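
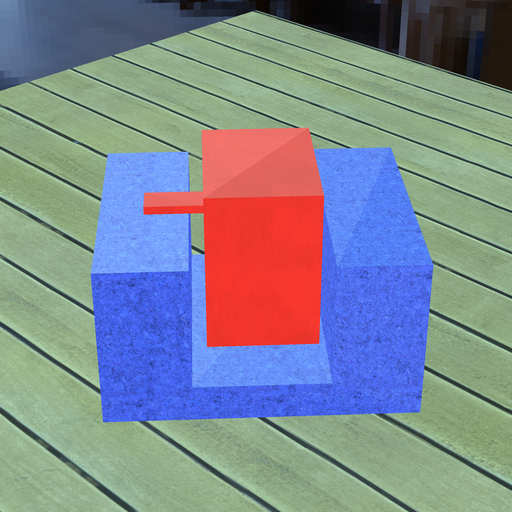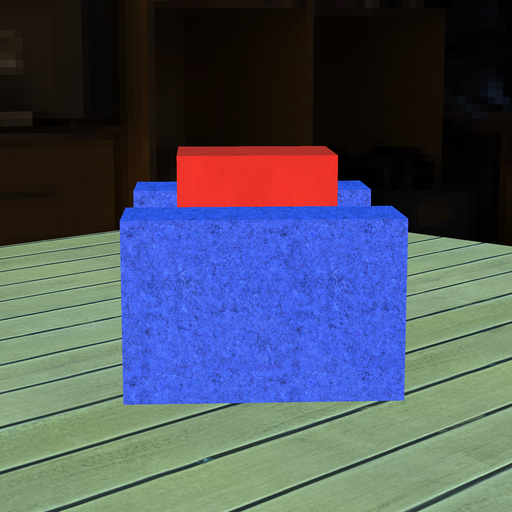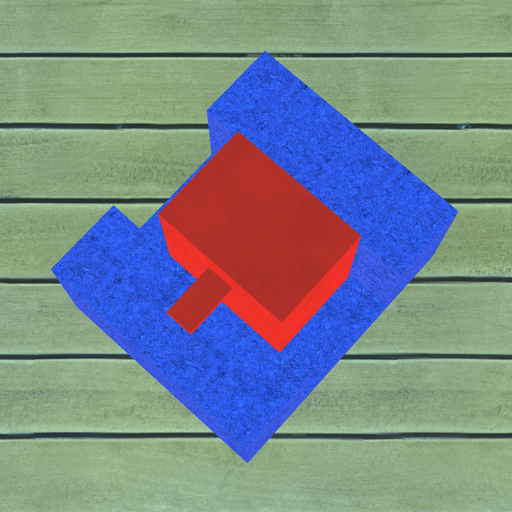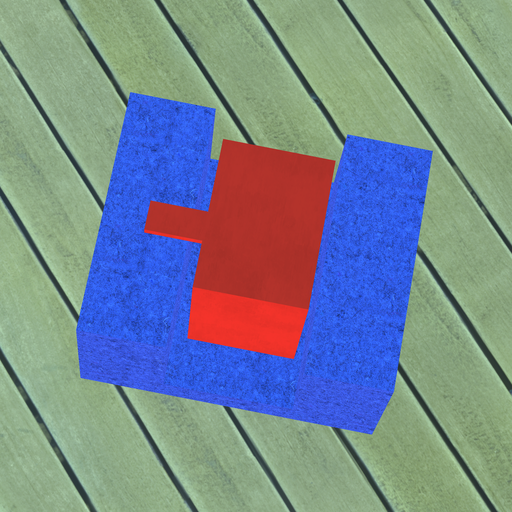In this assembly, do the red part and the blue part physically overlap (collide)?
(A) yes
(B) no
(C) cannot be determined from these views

(B) no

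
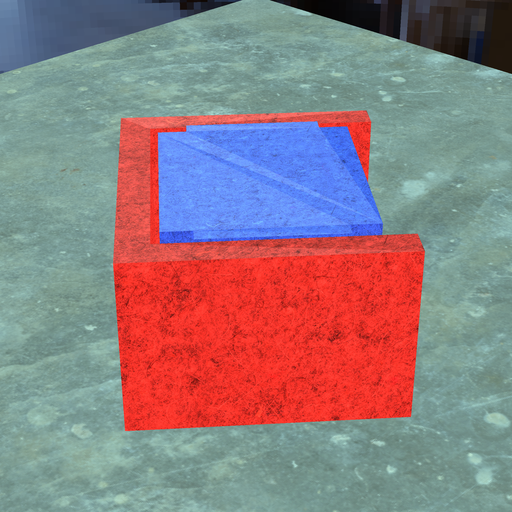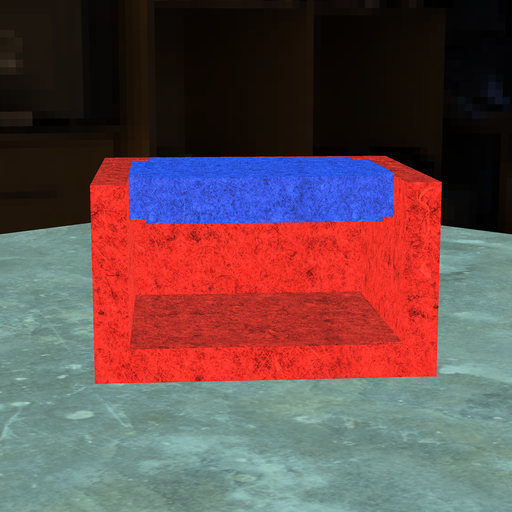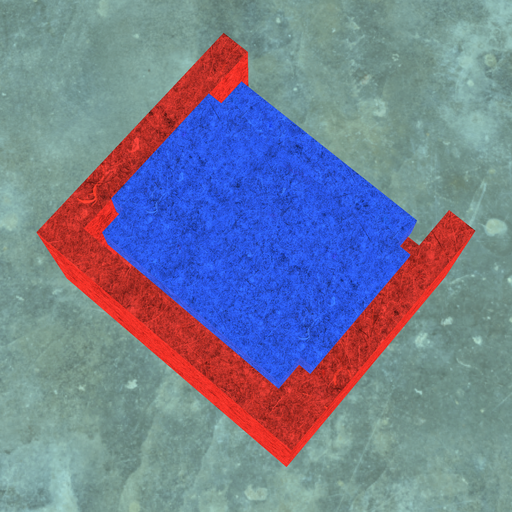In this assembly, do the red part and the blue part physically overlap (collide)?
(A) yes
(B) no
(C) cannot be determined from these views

(B) no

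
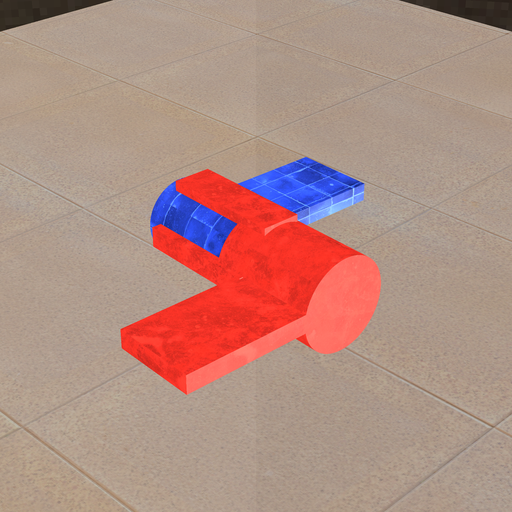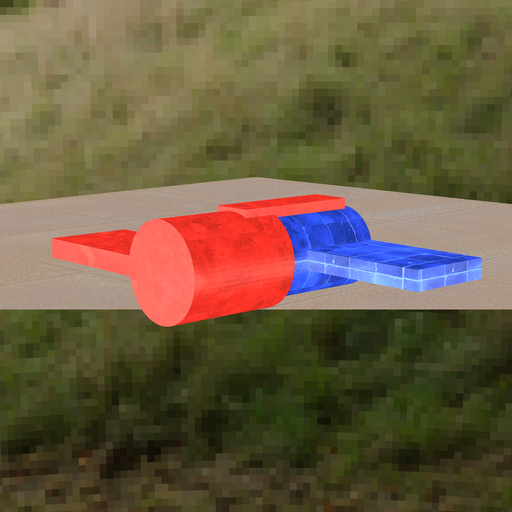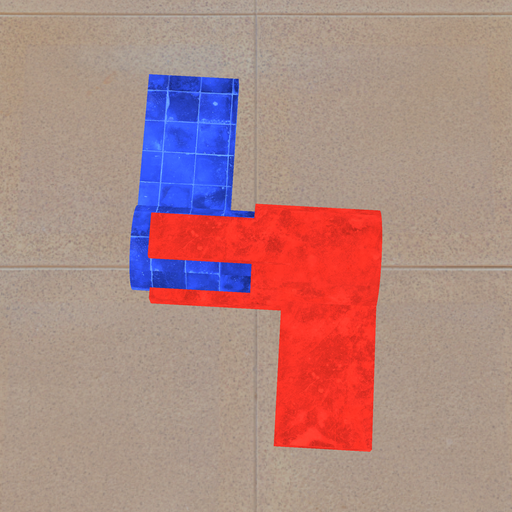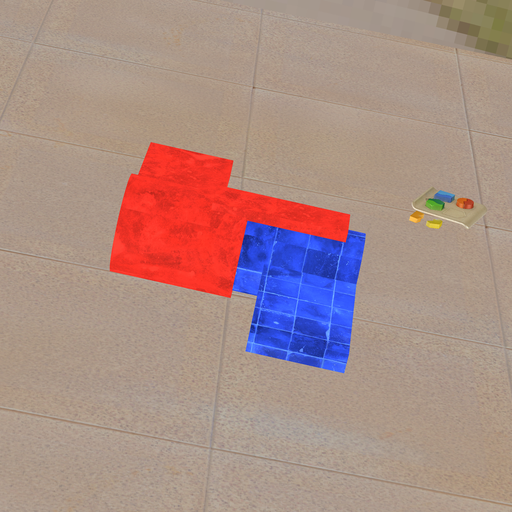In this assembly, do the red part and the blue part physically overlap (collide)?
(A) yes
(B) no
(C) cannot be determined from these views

(A) yes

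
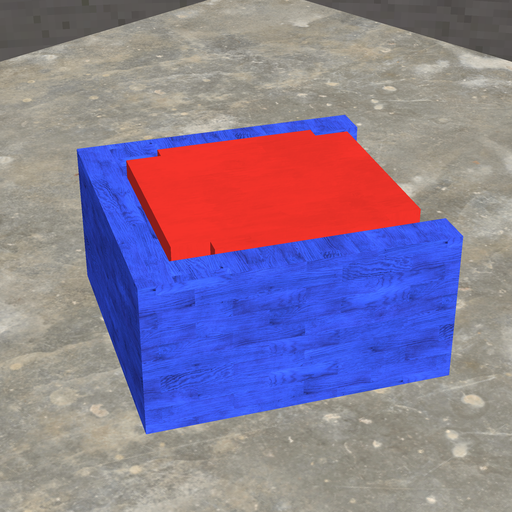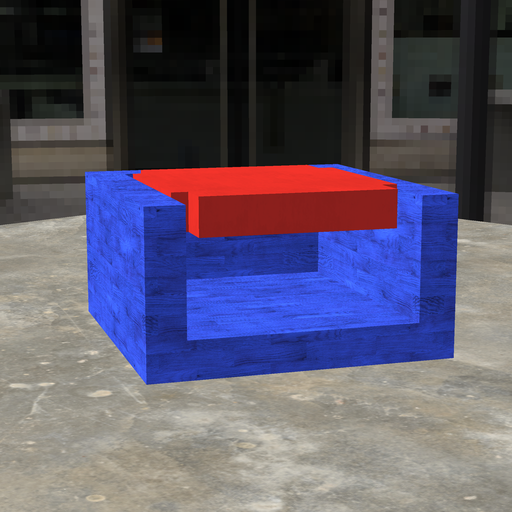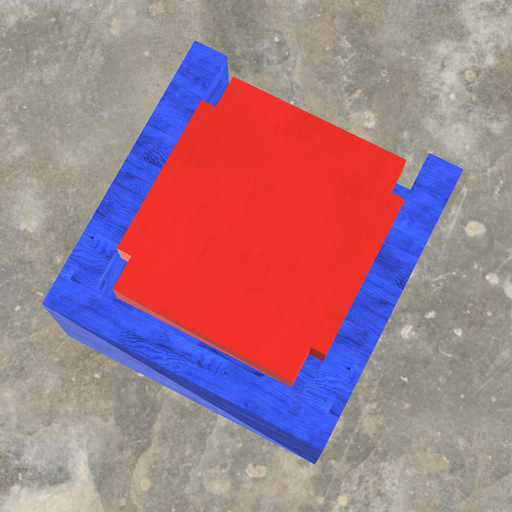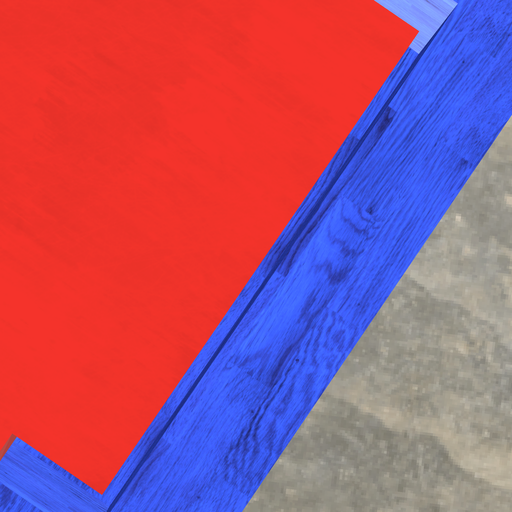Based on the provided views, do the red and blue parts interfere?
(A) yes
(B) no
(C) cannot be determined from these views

(B) no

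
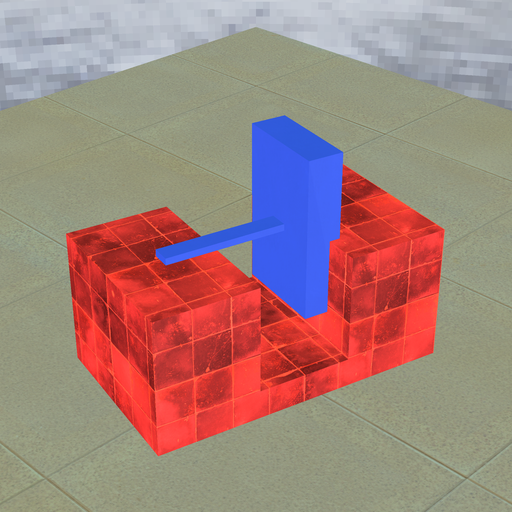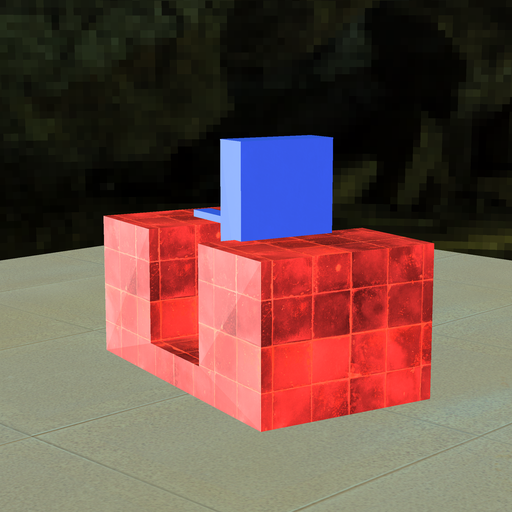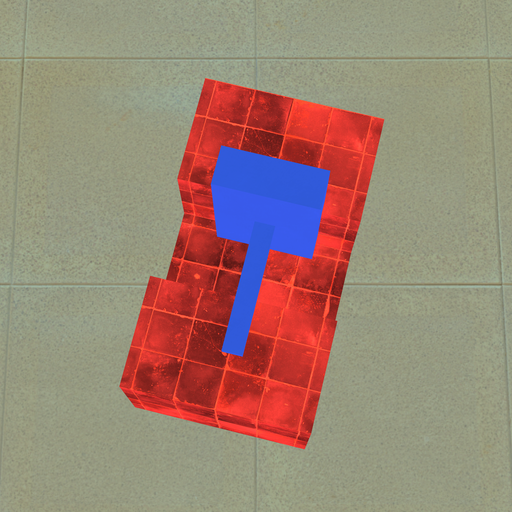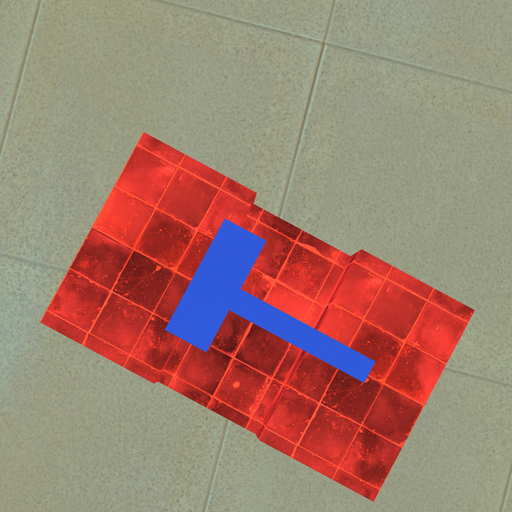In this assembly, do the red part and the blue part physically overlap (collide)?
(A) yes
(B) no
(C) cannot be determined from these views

(A) yes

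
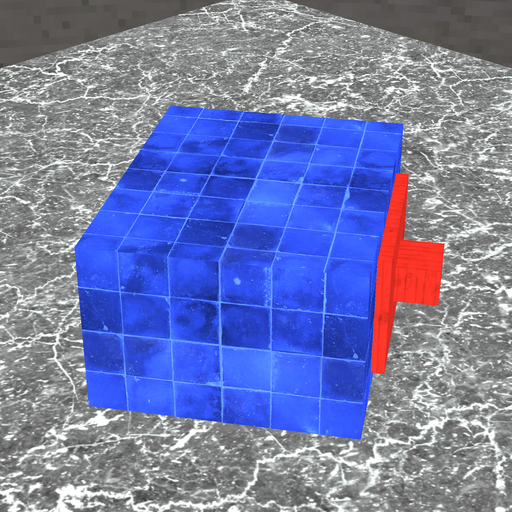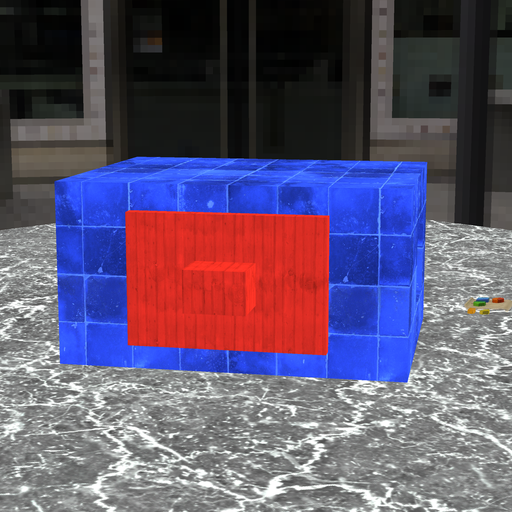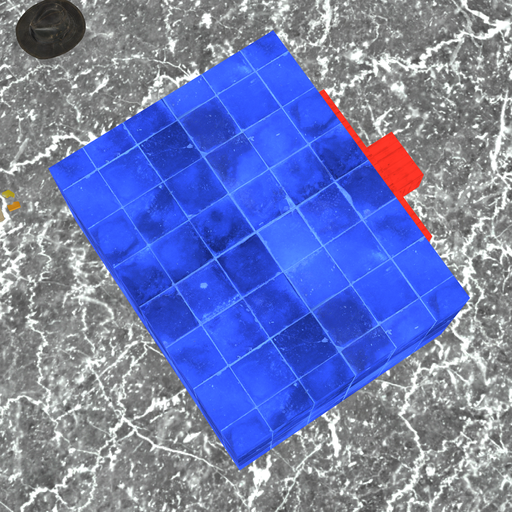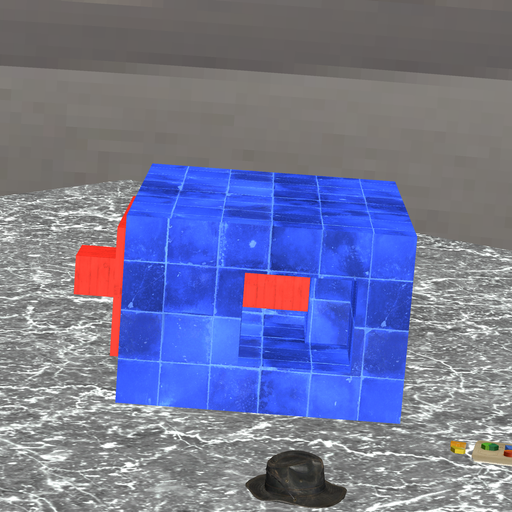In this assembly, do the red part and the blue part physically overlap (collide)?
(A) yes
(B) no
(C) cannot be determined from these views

(A) yes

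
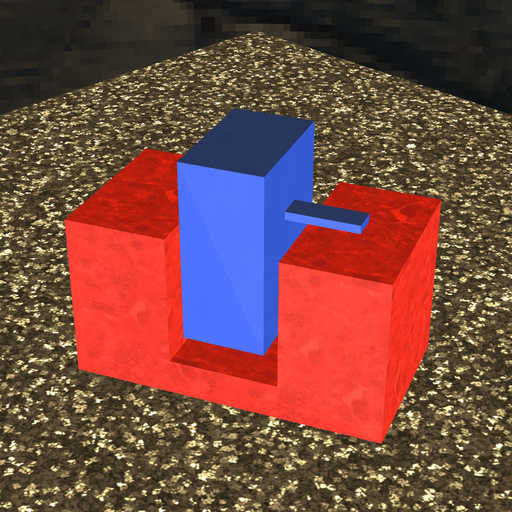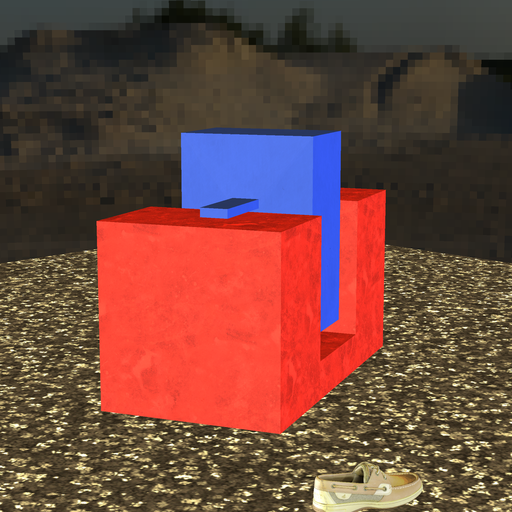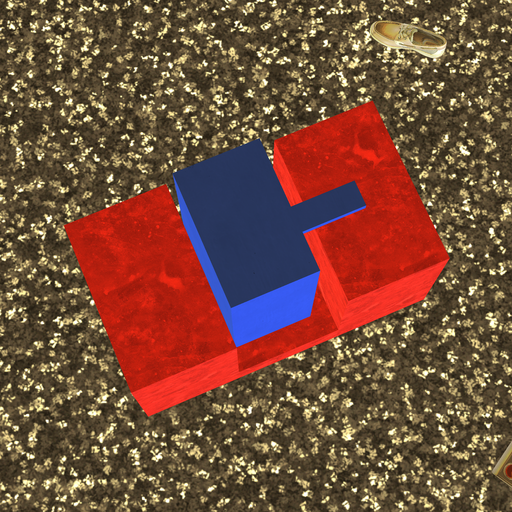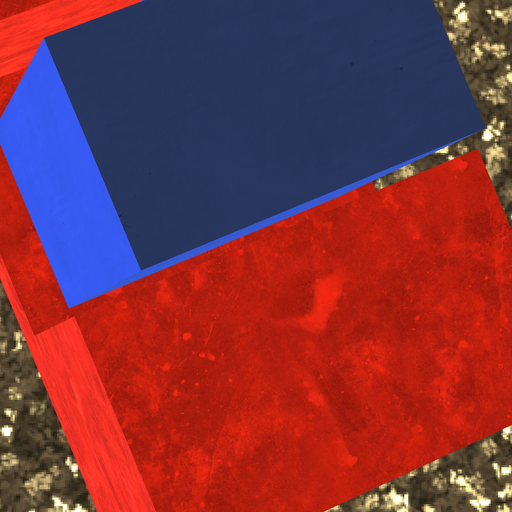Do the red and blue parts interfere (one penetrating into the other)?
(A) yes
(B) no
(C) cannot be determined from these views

(B) no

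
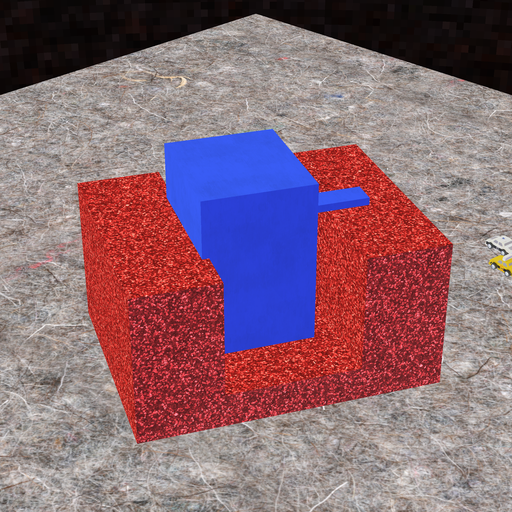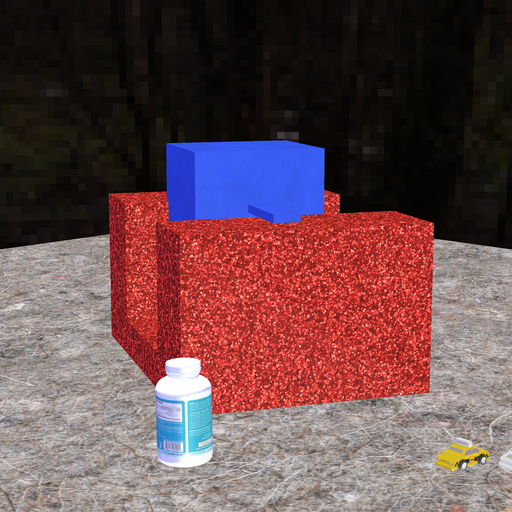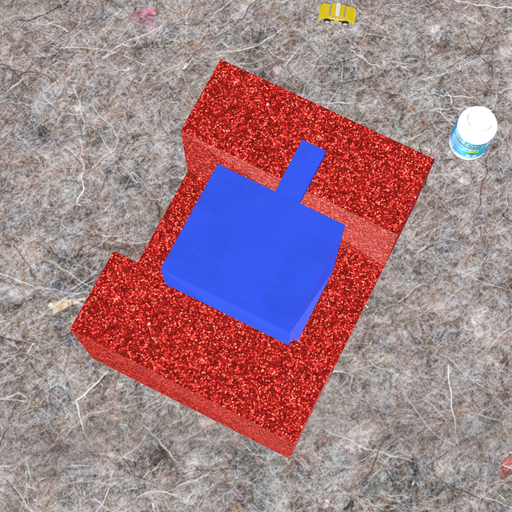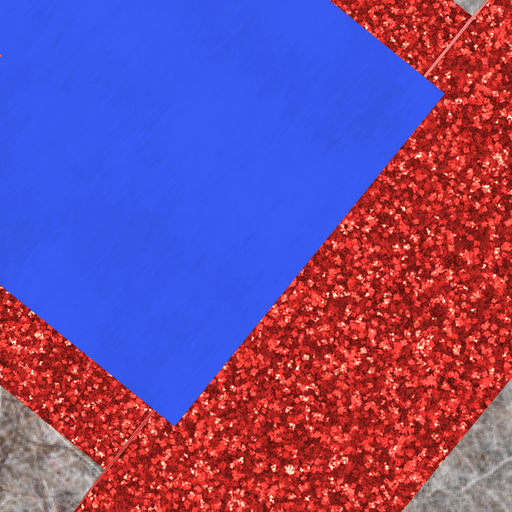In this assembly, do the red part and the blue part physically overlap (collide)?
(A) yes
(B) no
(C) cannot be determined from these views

(A) yes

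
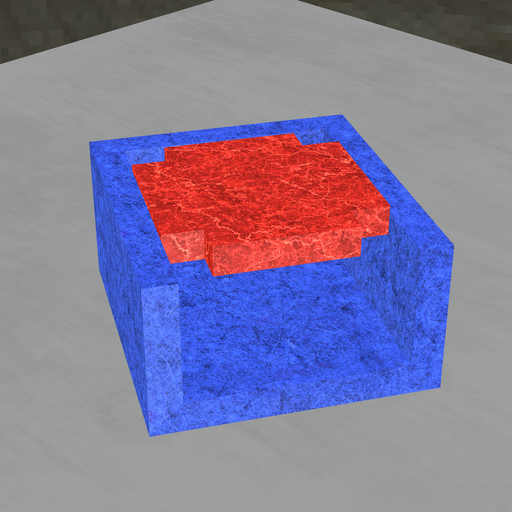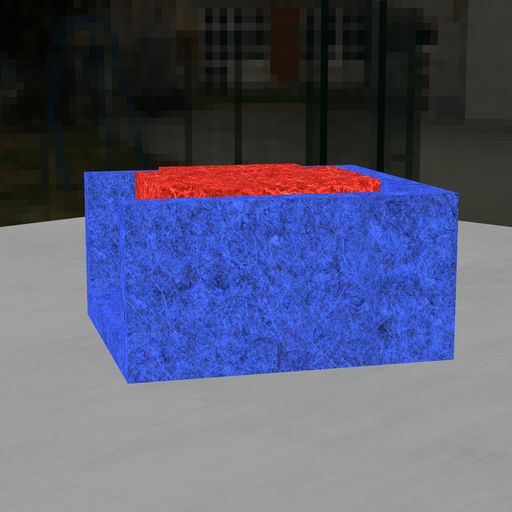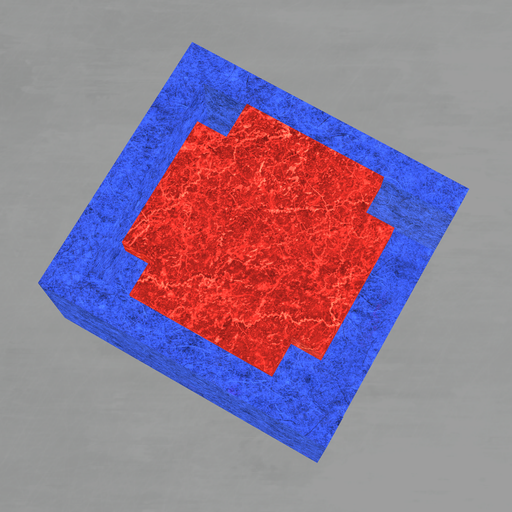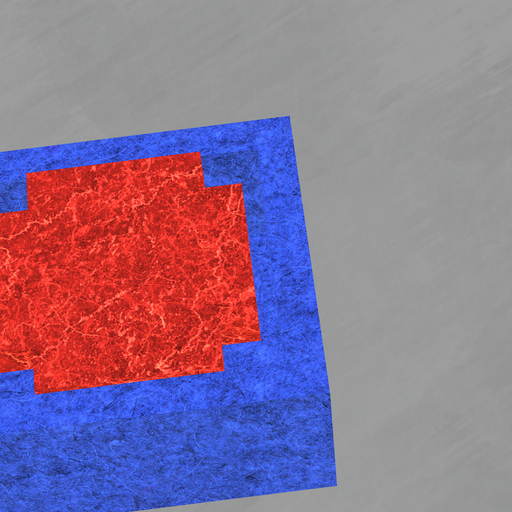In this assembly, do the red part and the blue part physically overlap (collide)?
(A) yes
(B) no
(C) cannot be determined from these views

(B) no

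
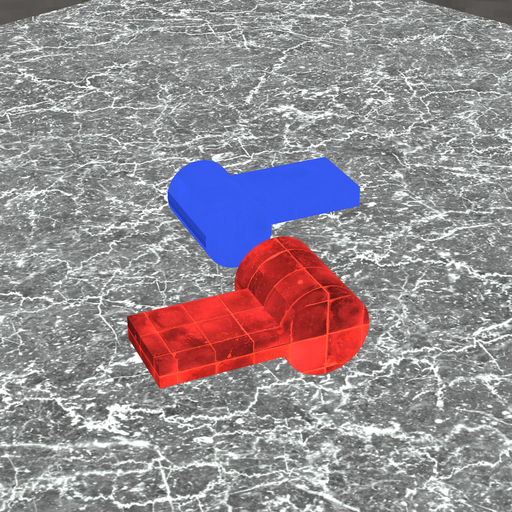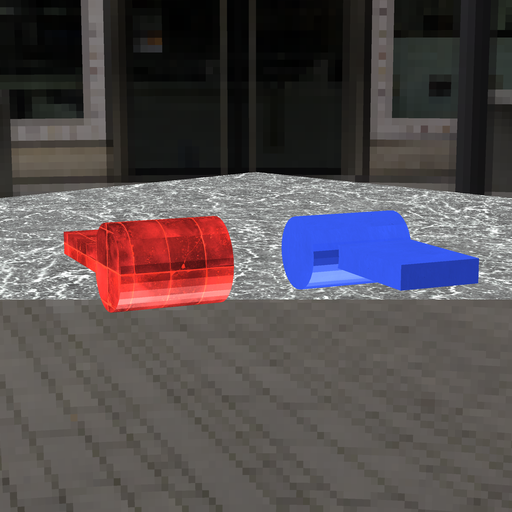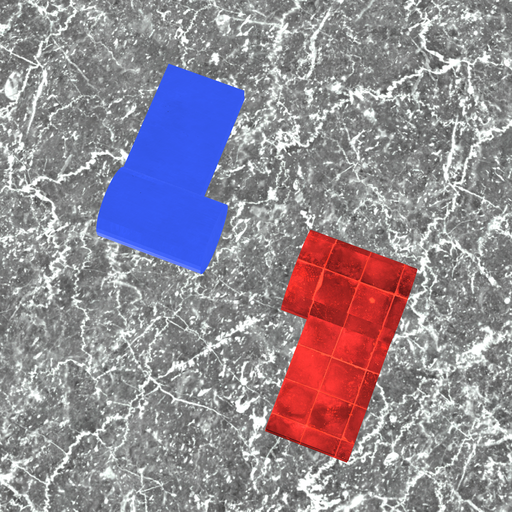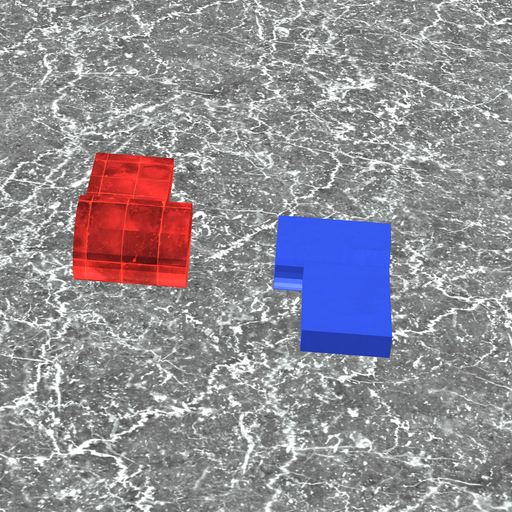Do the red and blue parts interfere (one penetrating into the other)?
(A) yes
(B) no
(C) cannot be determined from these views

(B) no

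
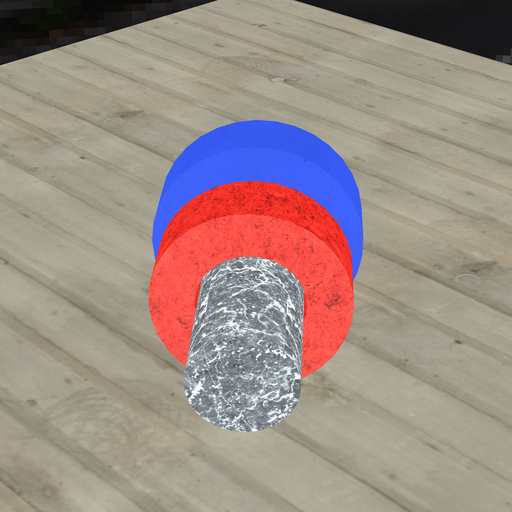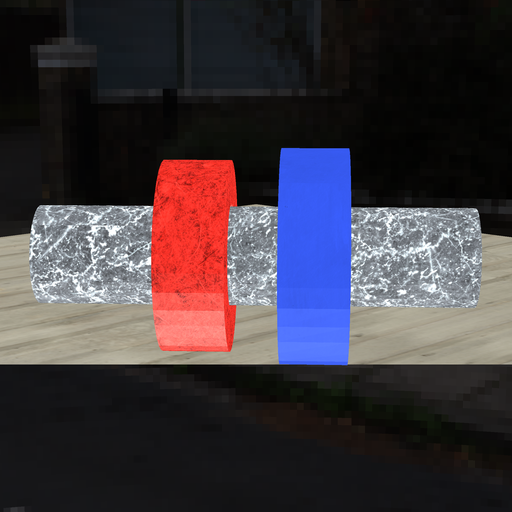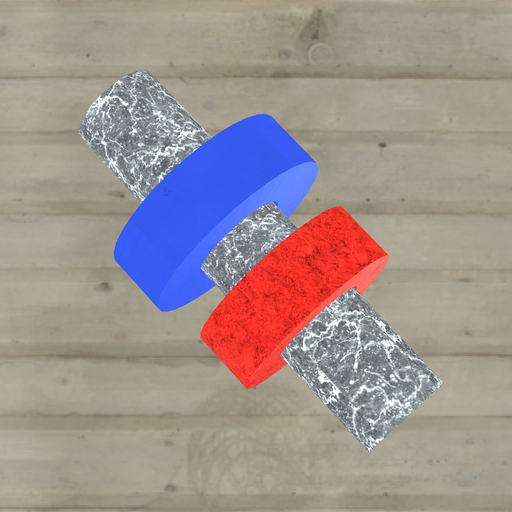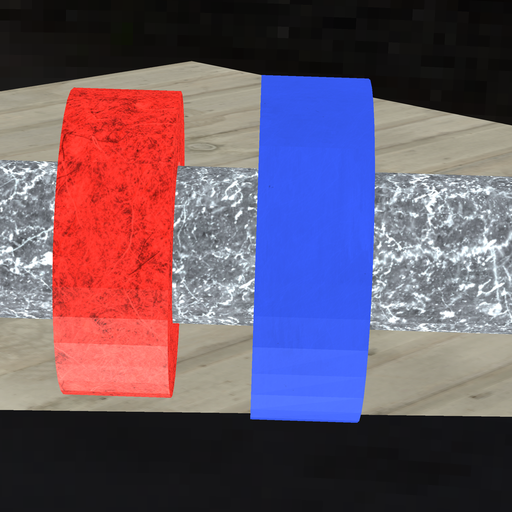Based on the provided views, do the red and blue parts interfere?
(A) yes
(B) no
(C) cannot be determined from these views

(B) no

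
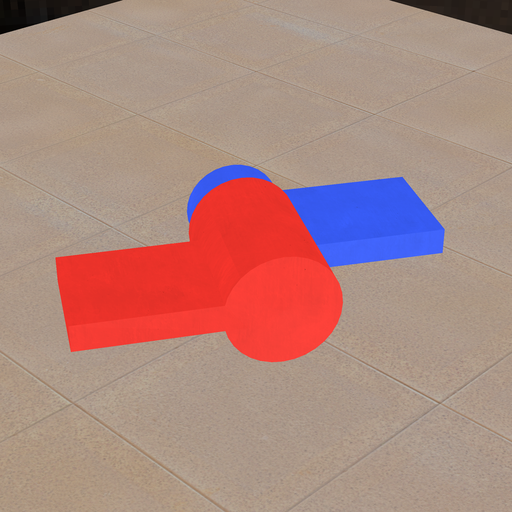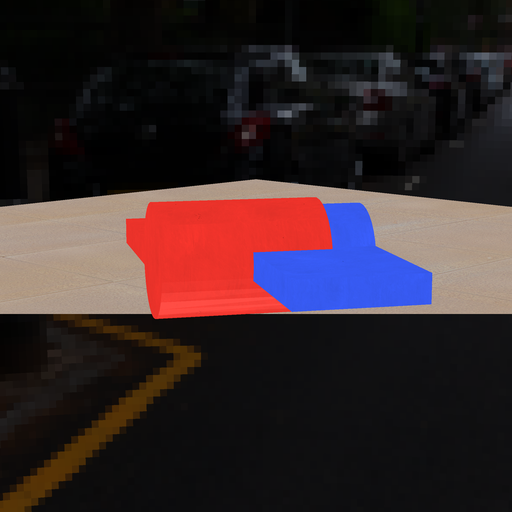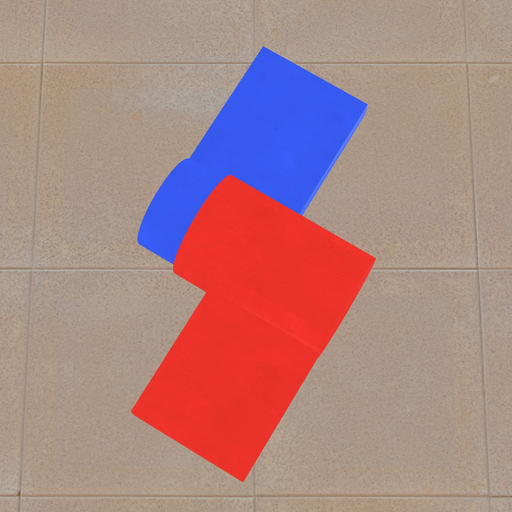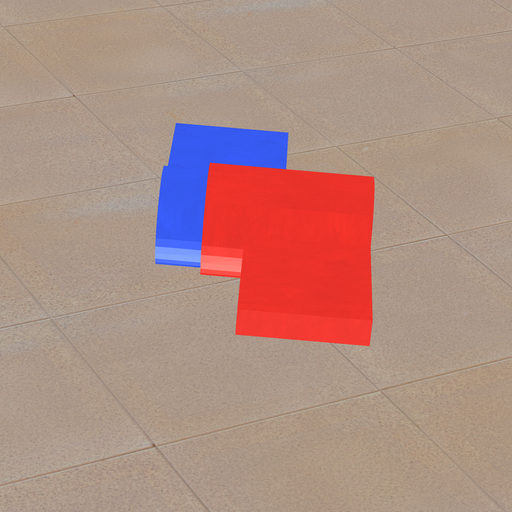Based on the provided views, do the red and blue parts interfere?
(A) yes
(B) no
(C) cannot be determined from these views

(A) yes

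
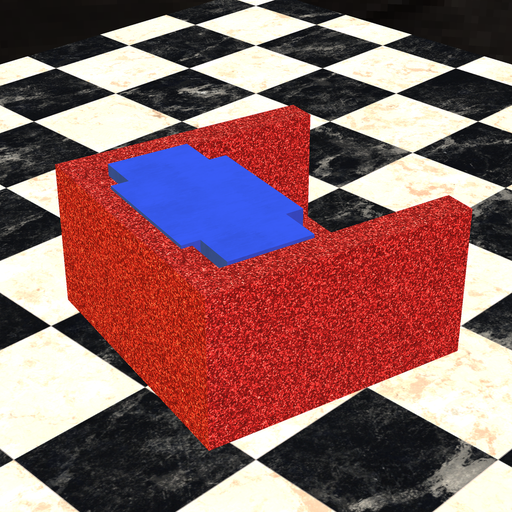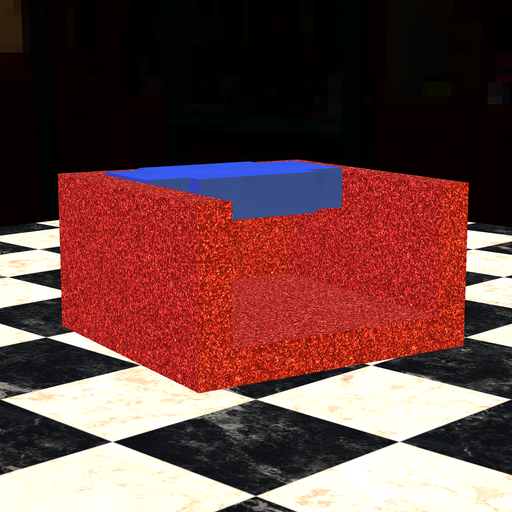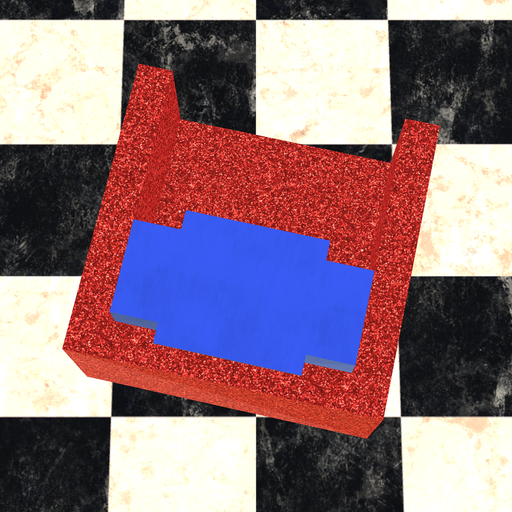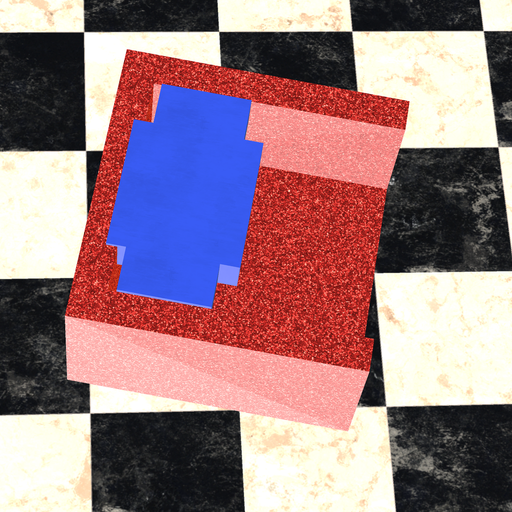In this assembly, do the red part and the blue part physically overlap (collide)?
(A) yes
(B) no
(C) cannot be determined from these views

(A) yes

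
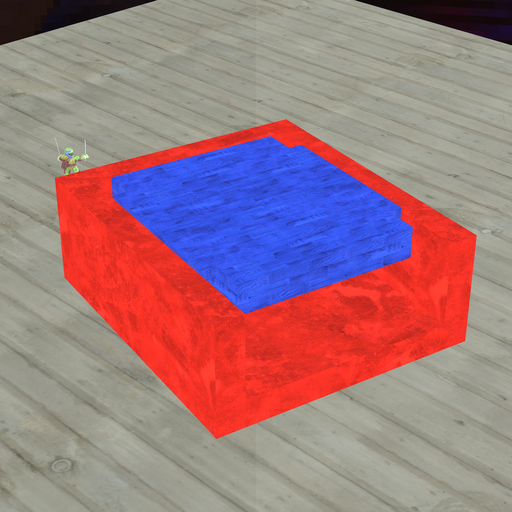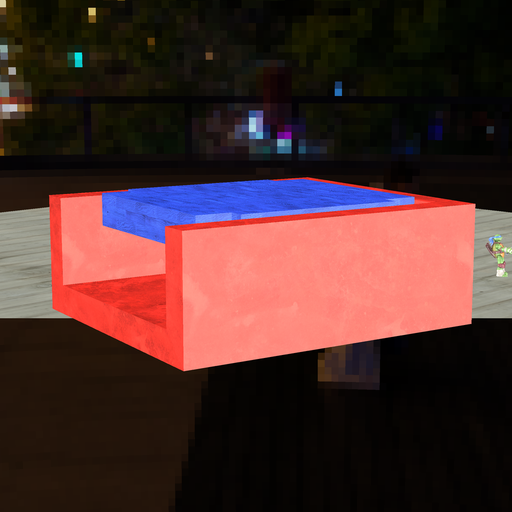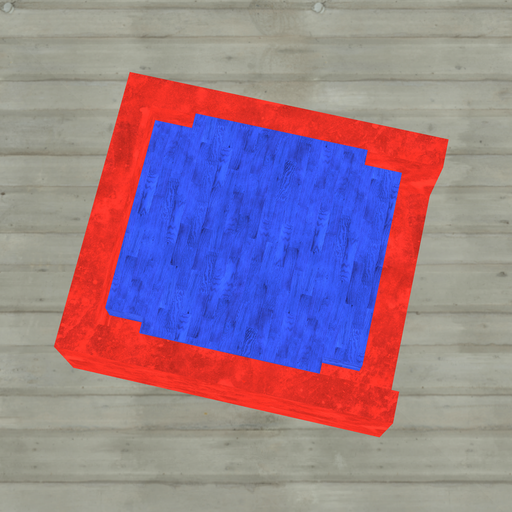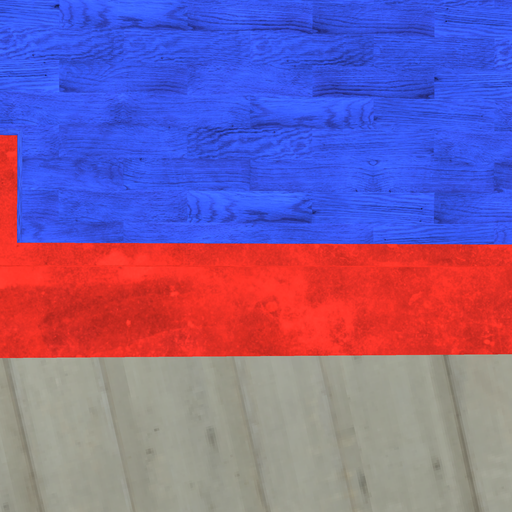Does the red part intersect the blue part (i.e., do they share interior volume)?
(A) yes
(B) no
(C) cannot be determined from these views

(B) no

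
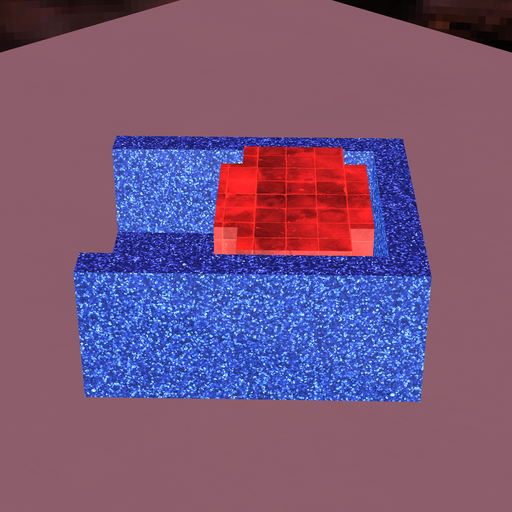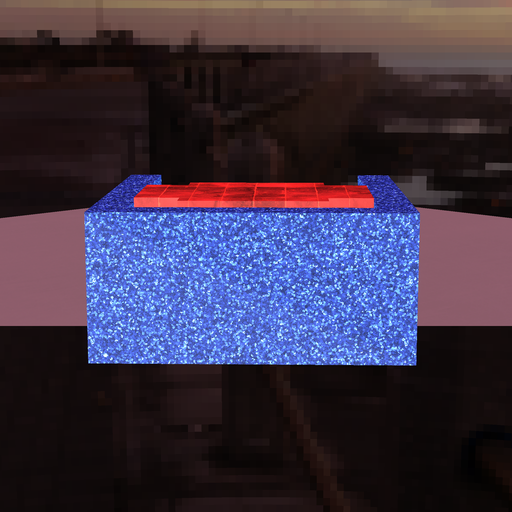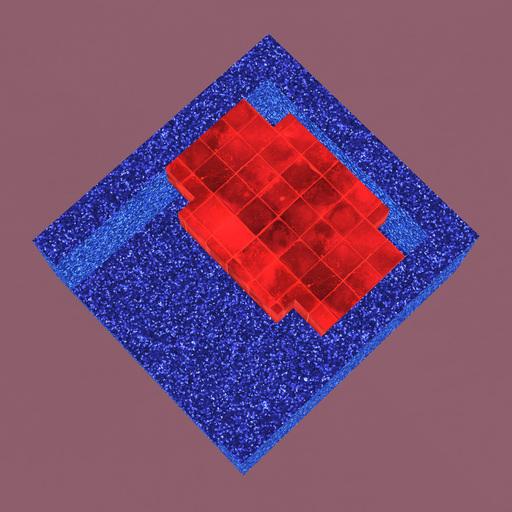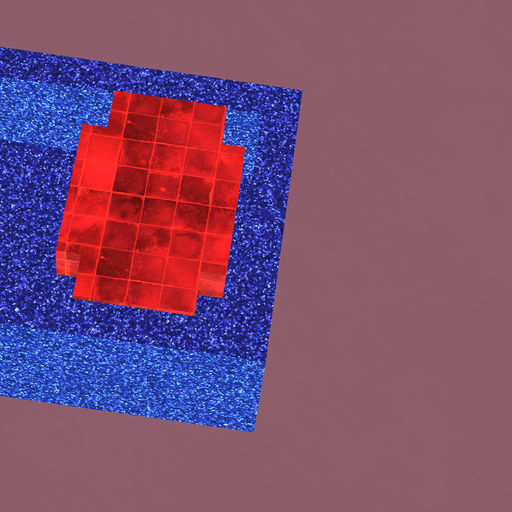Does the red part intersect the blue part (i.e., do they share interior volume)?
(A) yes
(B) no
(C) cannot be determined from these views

(B) no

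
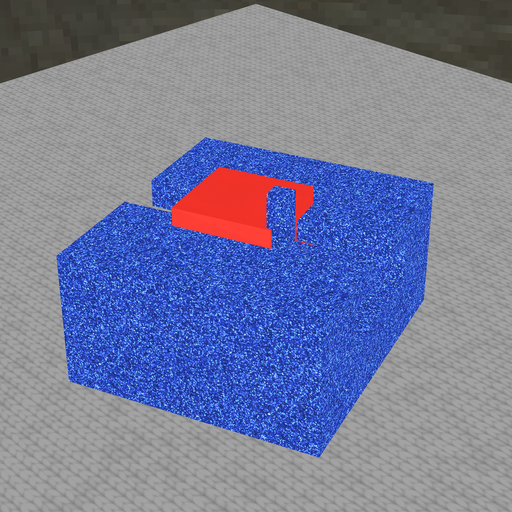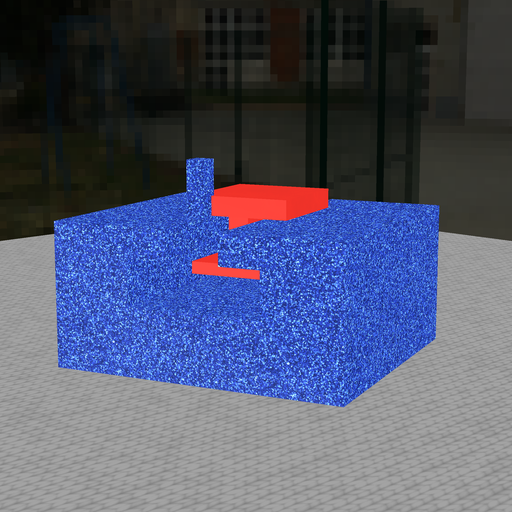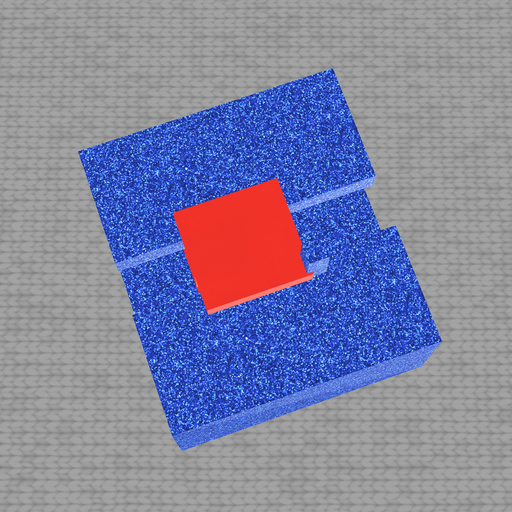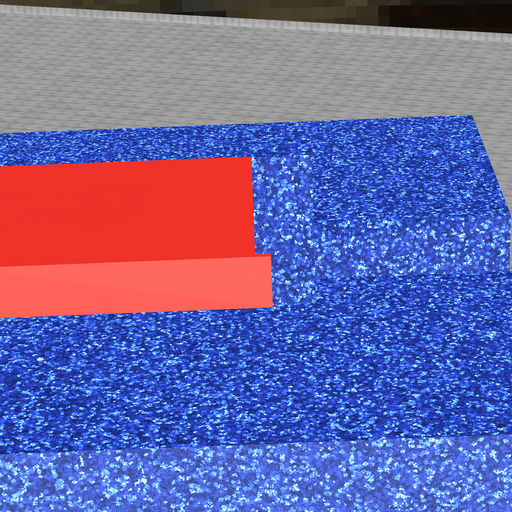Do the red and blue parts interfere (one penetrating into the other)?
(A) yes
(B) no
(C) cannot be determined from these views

(A) yes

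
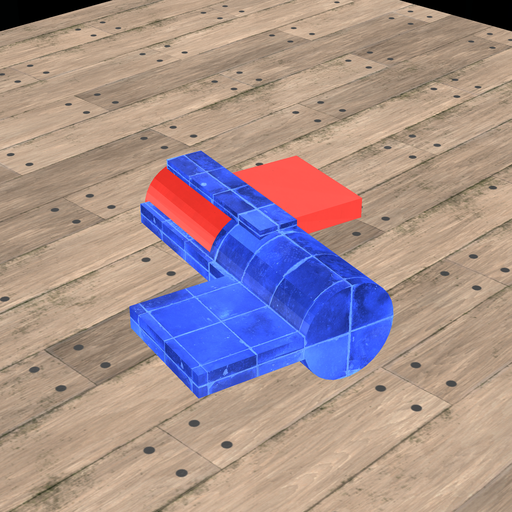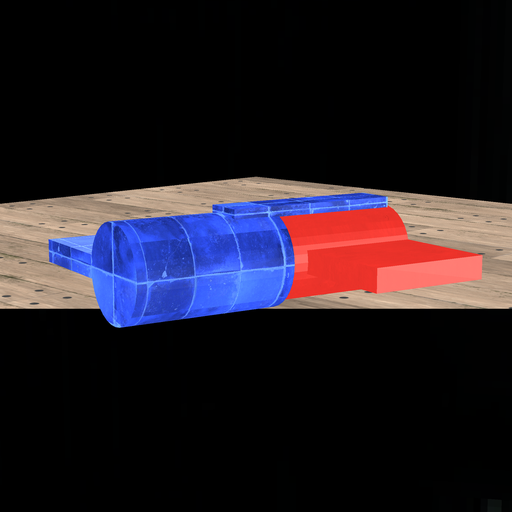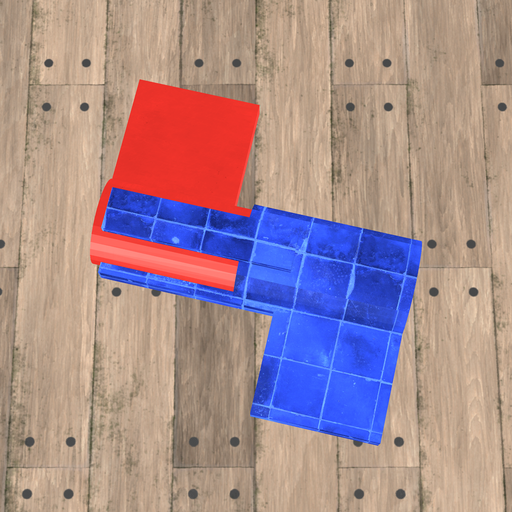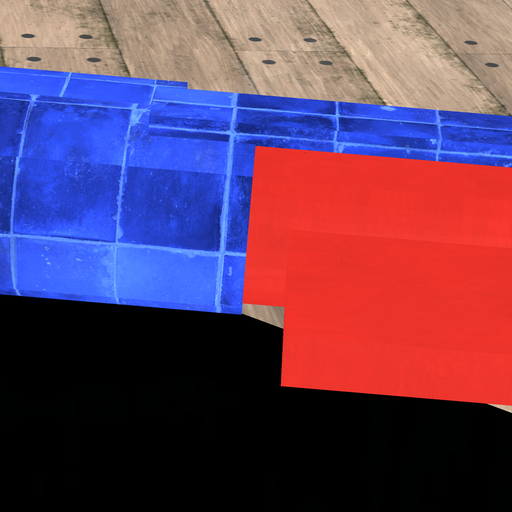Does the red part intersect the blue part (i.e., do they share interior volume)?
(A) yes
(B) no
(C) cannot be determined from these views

(A) yes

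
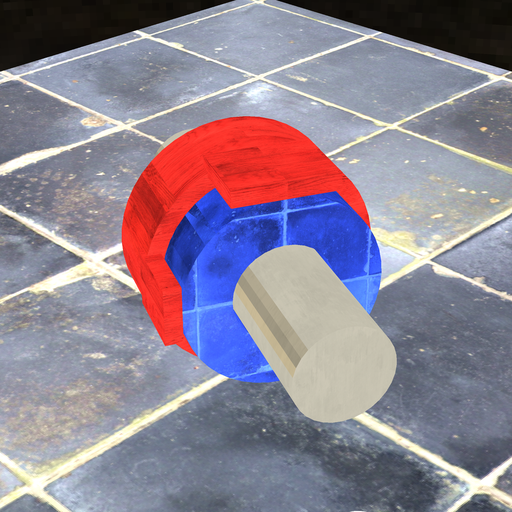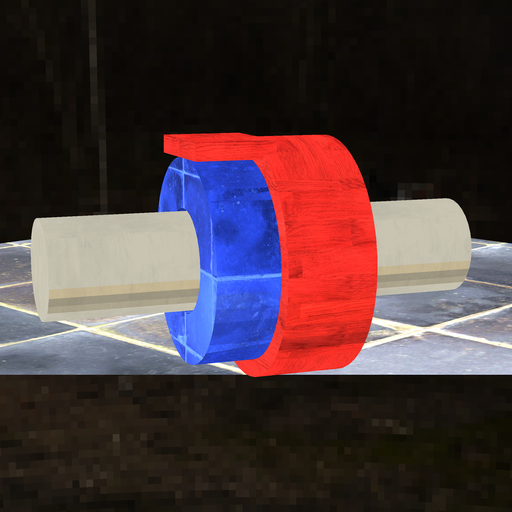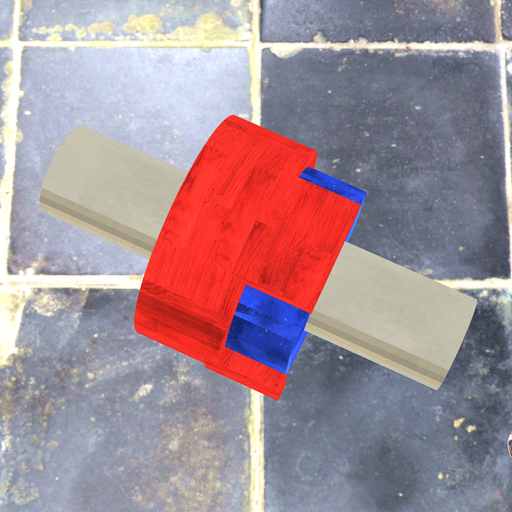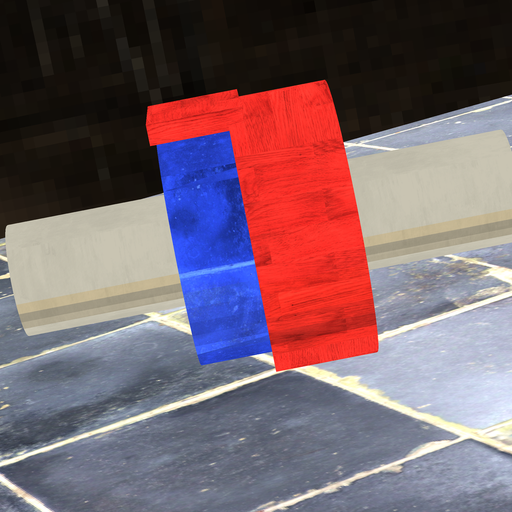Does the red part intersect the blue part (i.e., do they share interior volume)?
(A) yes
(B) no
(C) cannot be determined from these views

(A) yes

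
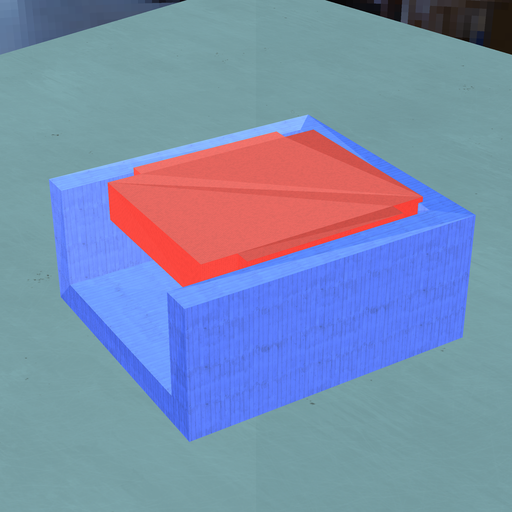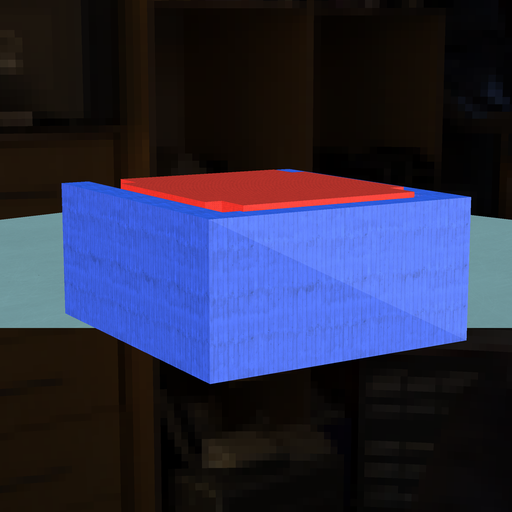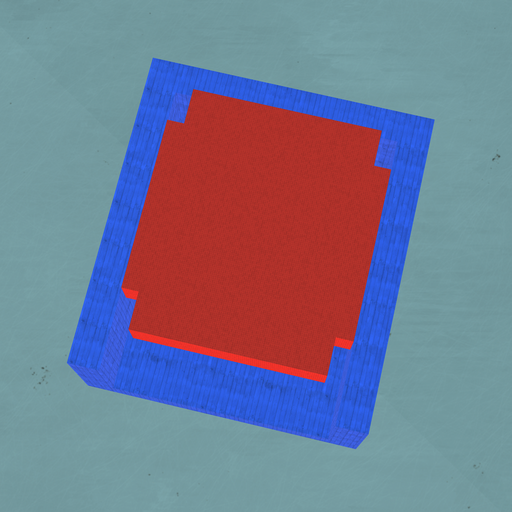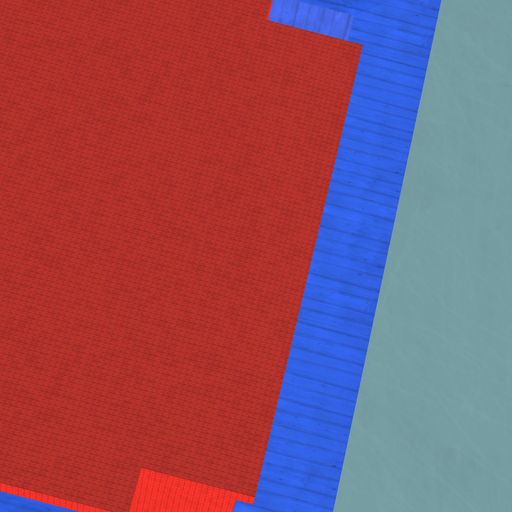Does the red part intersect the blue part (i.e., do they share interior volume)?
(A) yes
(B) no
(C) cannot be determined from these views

(A) yes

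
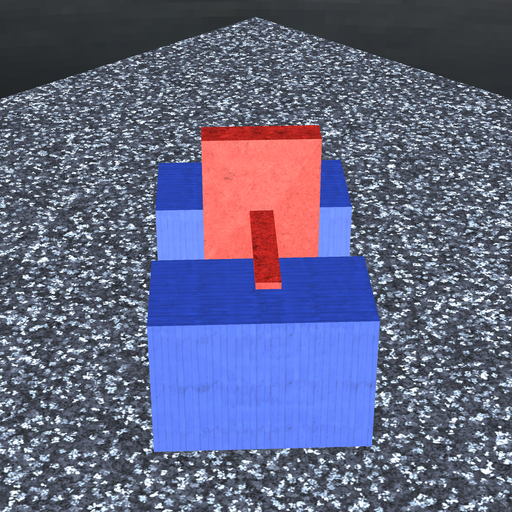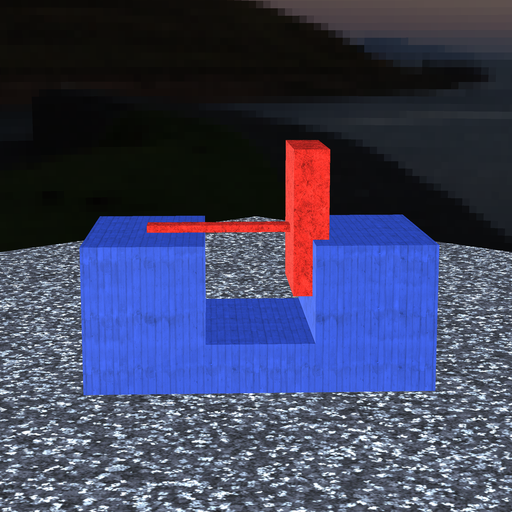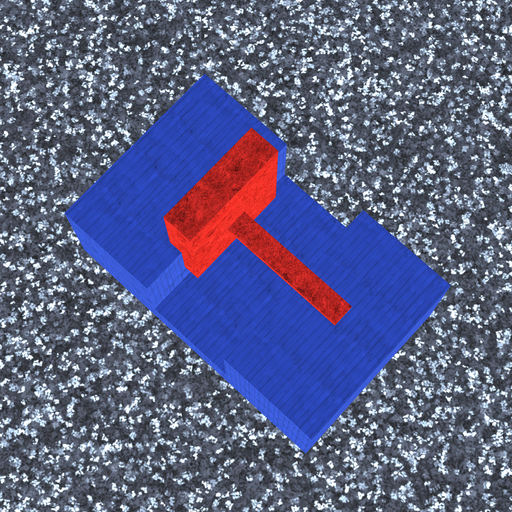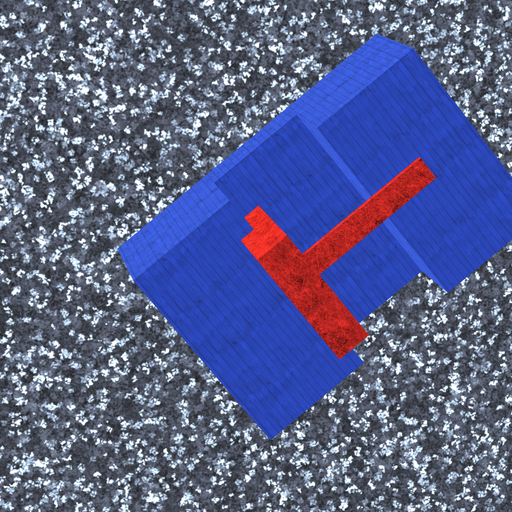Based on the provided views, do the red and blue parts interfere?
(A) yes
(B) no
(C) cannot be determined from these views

(A) yes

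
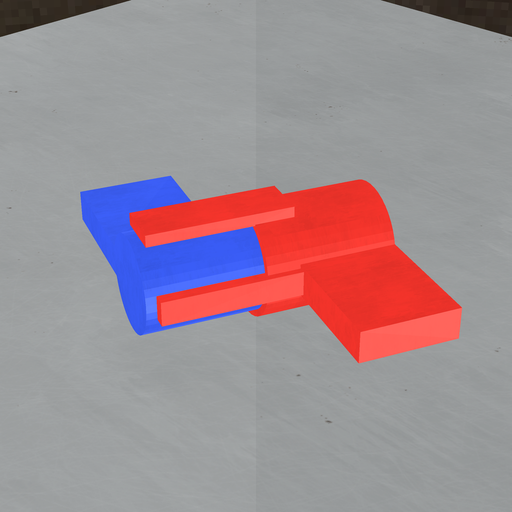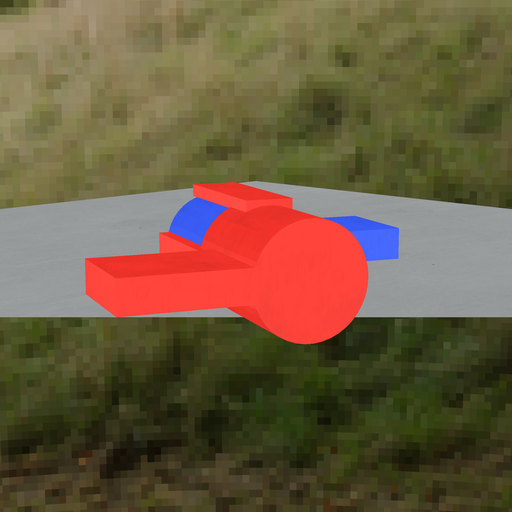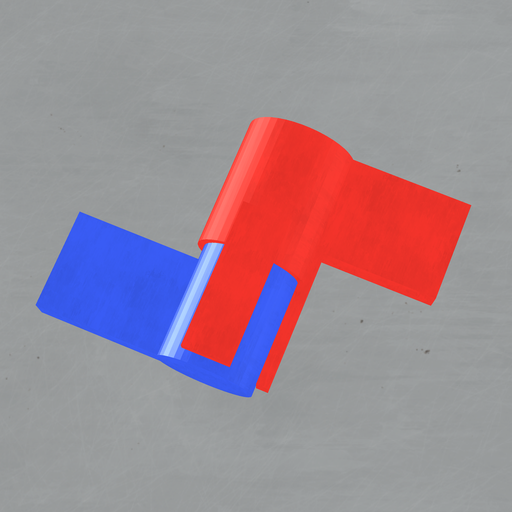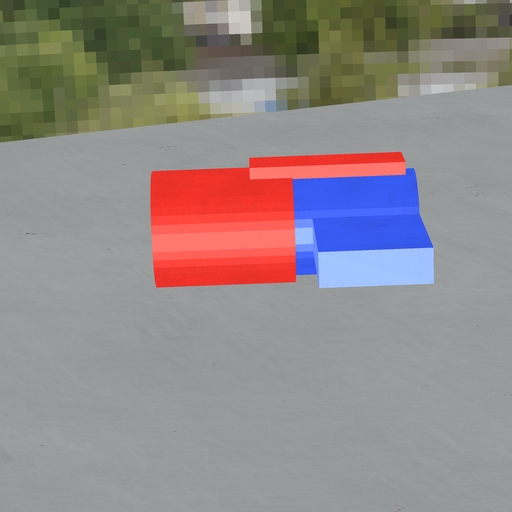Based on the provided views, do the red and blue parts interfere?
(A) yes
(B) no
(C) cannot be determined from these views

(A) yes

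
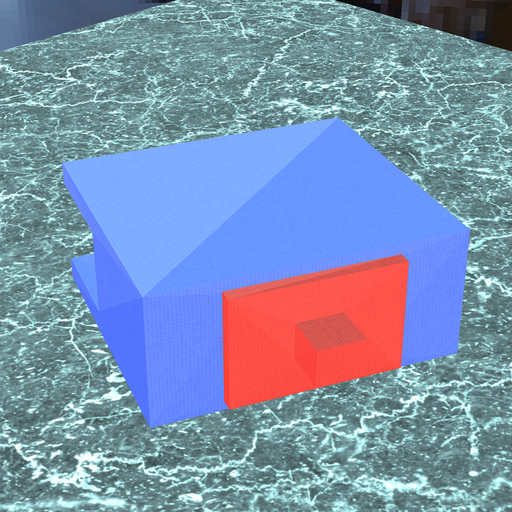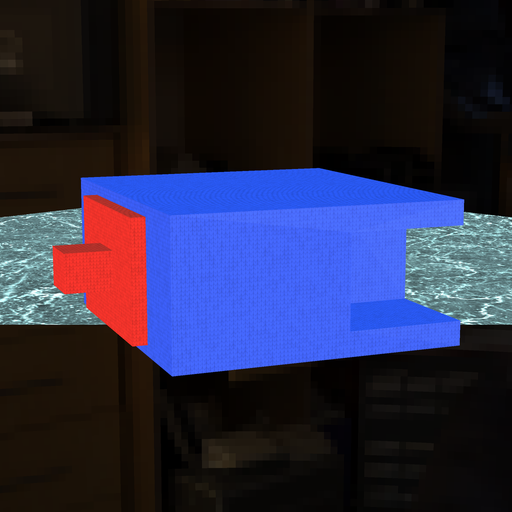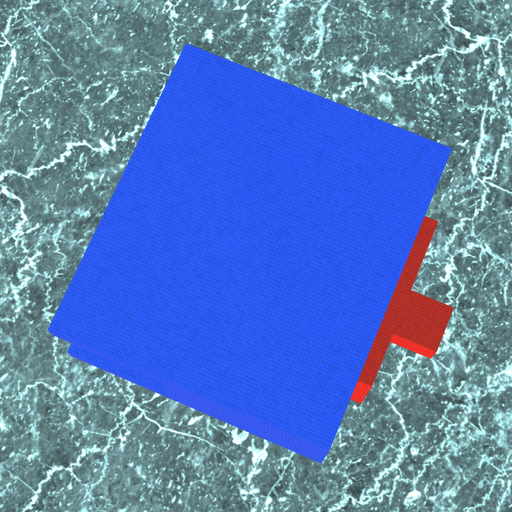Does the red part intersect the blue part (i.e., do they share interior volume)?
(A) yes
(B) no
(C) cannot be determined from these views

(C) cannot be determined from these views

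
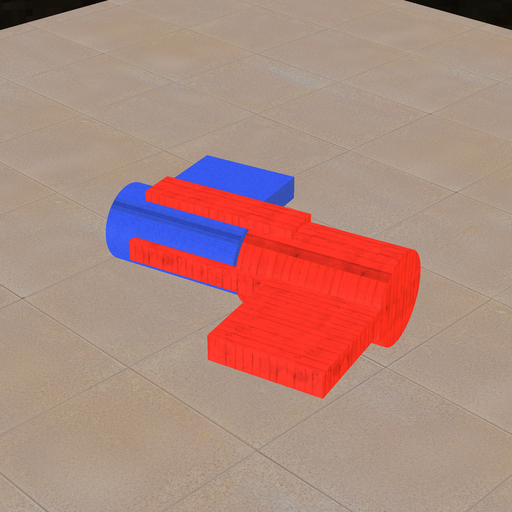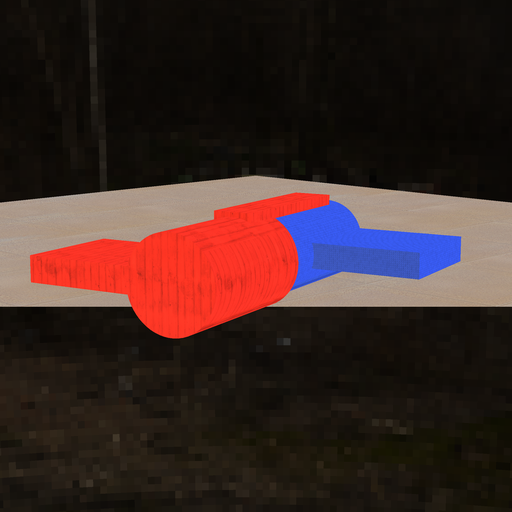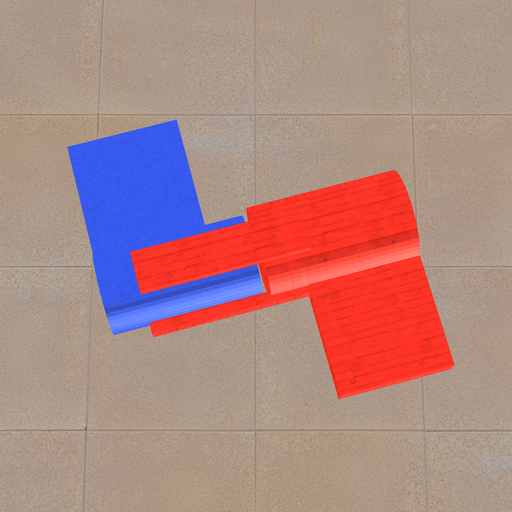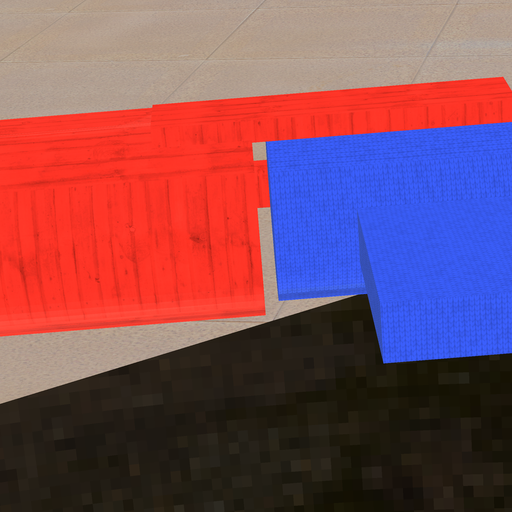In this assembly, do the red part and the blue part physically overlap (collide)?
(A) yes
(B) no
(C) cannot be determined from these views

(B) no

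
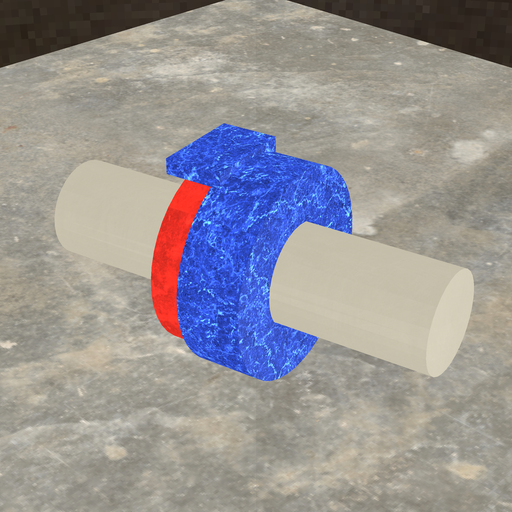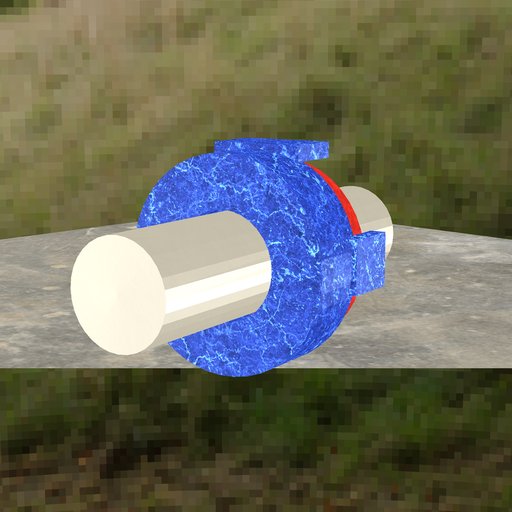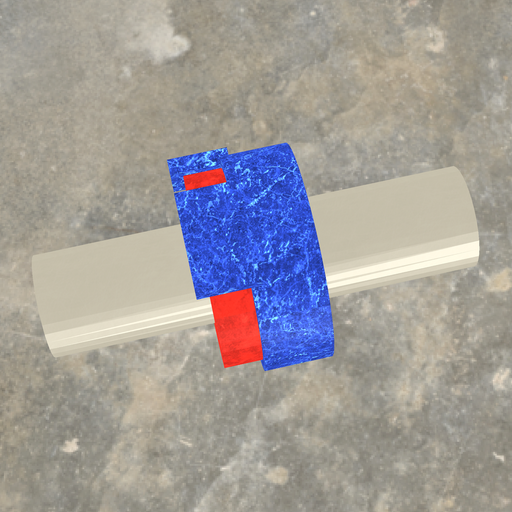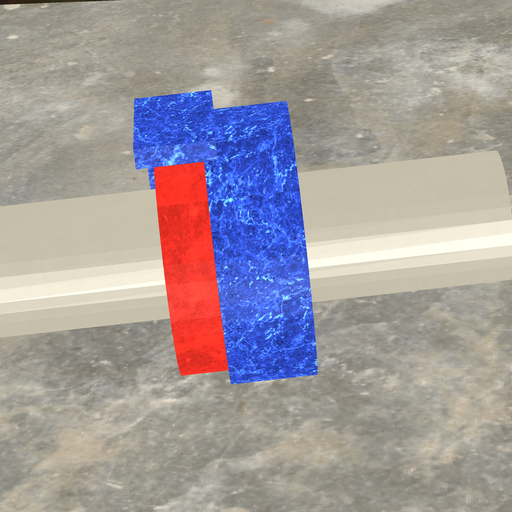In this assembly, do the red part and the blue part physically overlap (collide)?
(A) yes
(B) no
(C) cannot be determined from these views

(A) yes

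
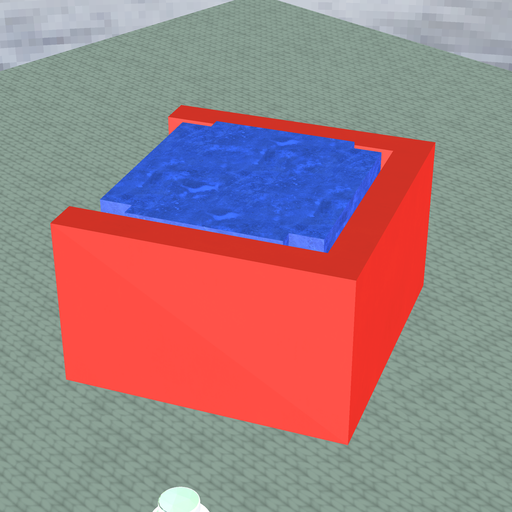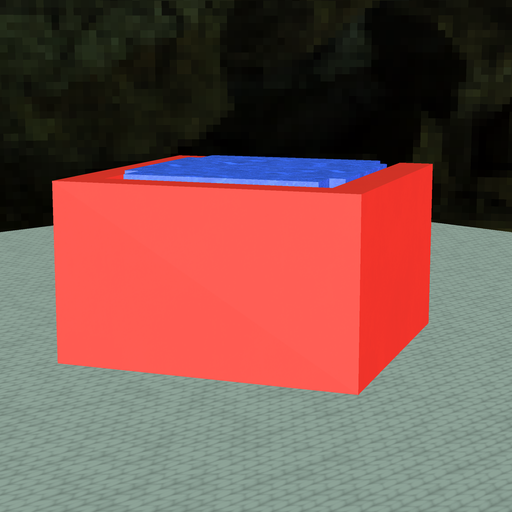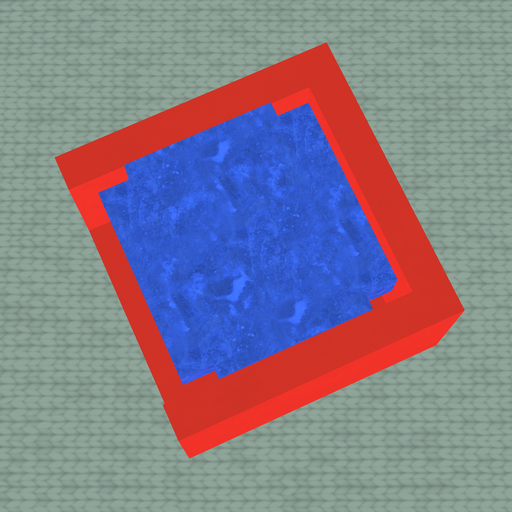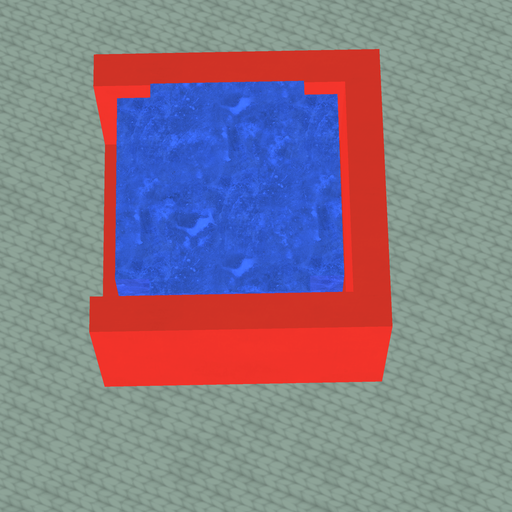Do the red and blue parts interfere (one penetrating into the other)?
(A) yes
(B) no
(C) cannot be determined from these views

(B) no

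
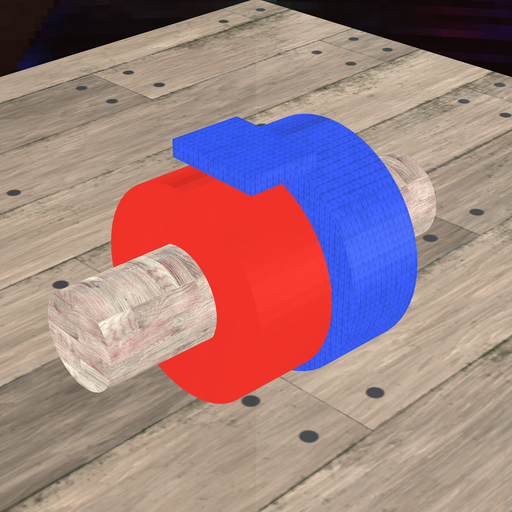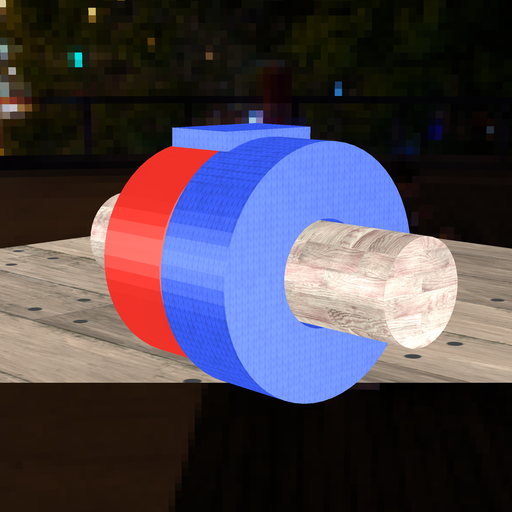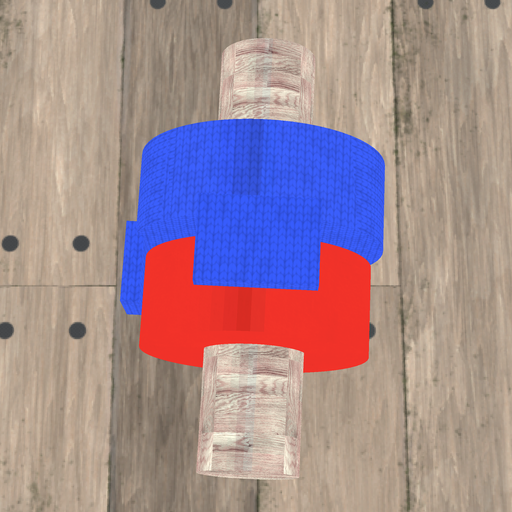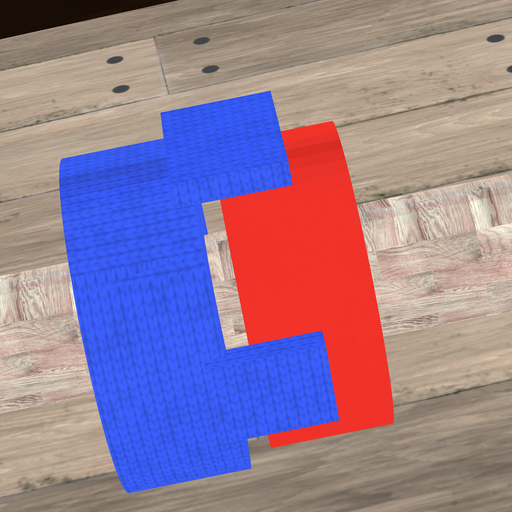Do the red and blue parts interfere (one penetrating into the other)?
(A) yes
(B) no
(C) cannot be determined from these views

(B) no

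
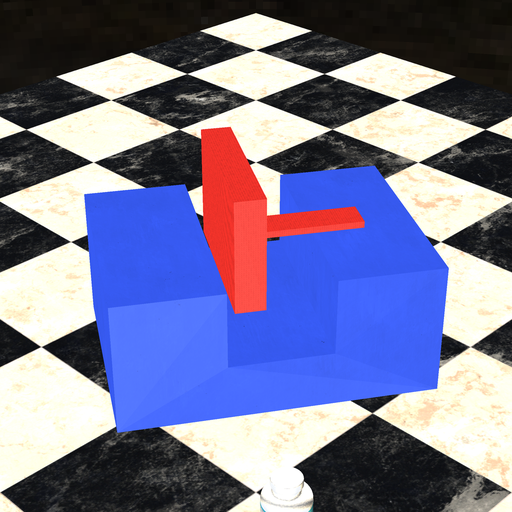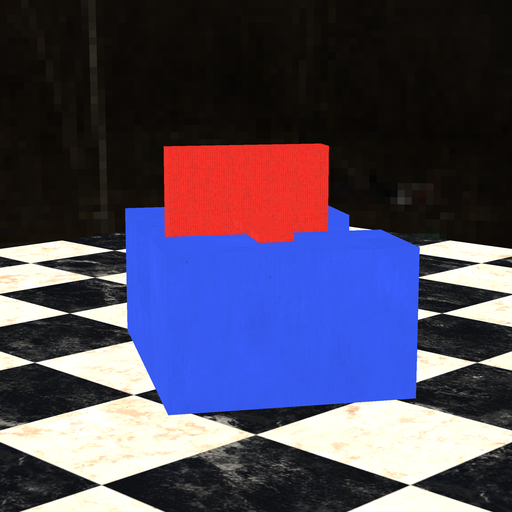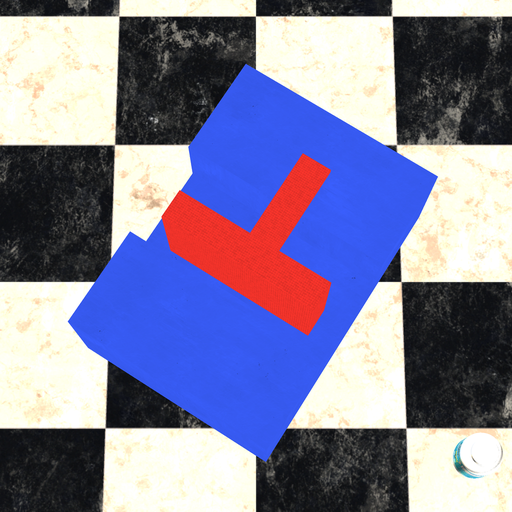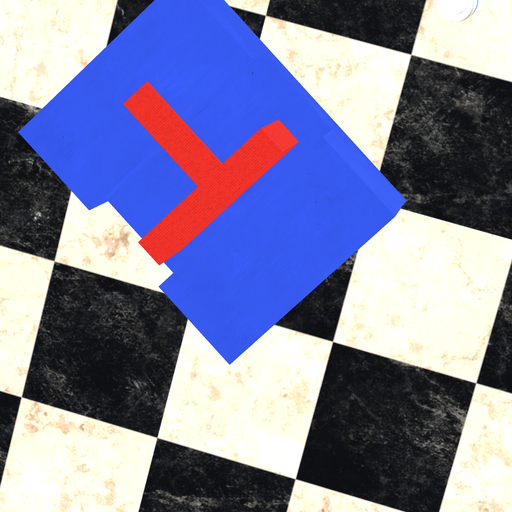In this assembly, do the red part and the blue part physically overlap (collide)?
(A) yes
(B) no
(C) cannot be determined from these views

(B) no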